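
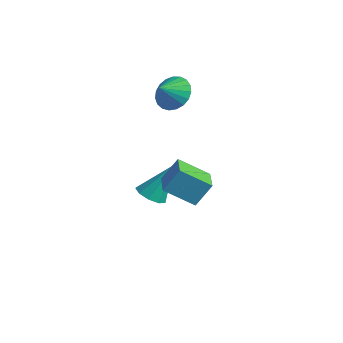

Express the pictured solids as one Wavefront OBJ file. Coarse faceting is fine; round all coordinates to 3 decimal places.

v -2.545 1.591 -3.267
v -1.879 1.834 -3.568
v -2.175 2.609 -1.633
v -2.265 2.17 -3.691
v -2.782 2.236 -3.615
v -3.188 2 -3.376
v -3.293 1.573 -3.087
v -3.048 1.154 -2.881
v -2.567 0.94 -2.857
v -2.076 1.031 -3.024
v -1.804 1.384 -3.305
v 1.236 0.544 -0.514
v 0.257 -0.344 0.334
v 1.517 1.208 0.507
v 0.538 0.32 1.355
v 2.262 -0.32 -0.235
v 1.283 -1.208 0.613
v 2.543 0.344 0.786
v 1.564 -0.544 1.634
v -3.605 3.901 1.713
v -2.706 3.692 1.485
v -3.615 3.079 2.427
v -2.658 3.949 1.781
v -2.774 4.197 2.066
v -3.033 4.395 2.289
v -3.391 4.507 2.413
v -3.786 4.514 2.415
v -4.15 4.416 2.296
v -4.419 4.228 2.077
v -4.548 3.984 1.794
v -4.513 3.726 1.497
v -4.322 3.498 1.237
v -4.006 3.339 1.06
v -3.621 3.278 0.995
v -3.233 3.325 1.055
v -2.91 3.471 1.228
f 2 1 4
f 2 4 3
f 4 1 5
f 4 5 3
f 5 1 6
f 5 6 3
f 6 1 7
f 6 7 3
f 7 1 8
f 7 8 3
f 8 1 9
f 8 9 3
f 9 1 10
f 9 10 3
f 10 1 11
f 10 11 3
f 11 1 2
f 11 2 3
f 13 15 12
f 16 13 12
f 12 15 14
f 14 16 12
f 13 19 15
f 17 13 16
f 17 19 13
f 15 19 14
f 18 16 14
f 14 19 18
f 18 17 16
f 19 17 18
f 21 20 23
f 21 23 22
f 23 20 24
f 23 24 22
f 24 20 25
f 24 25 22
f 25 20 26
f 25 26 22
f 26 20 27
f 26 27 22
f 27 20 28
f 27 28 22
f 28 20 29
f 28 29 22
f 29 20 30
f 29 30 22
f 30 20 31
f 30 31 22
f 31 20 32
f 31 32 22
f 32 20 33
f 32 33 22
f 33 20 34
f 33 34 22
f 34 20 35
f 34 35 22
f 35 20 36
f 35 36 22
f 36 20 21
f 36 21 22



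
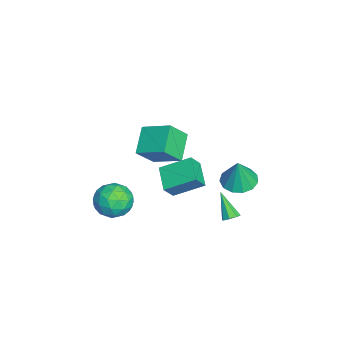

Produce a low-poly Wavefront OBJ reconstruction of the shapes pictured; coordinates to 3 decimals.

v 1.759 0.214 0.988
v 2.232 -0.252 1.84
v 1.759 1.898 1.91
v 2.231 1.432 2.762
v 3.189 0.548 0.378
v 3.661 0.082 1.23
v 3.188 2.232 1.3
v 3.661 1.766 2.152
v -0.34 3.941 -1.138
v 0.284 3.108 -1.34
v 0.14 3.859 0.678
v 0.625 3.594 -1.408
v 0.659 4.19 -1.391
v 0.376 4.707 -1.293
v -0.134 4.981 -1.146
v -0.709 4.924 -0.996
v -1.167 4.556 -0.892
v -1.363 3.992 -0.866
v -1.234 3.412 -0.926
v -0.82 3 -1.053
v -0.255 2.887 -1.208
v -3.919 -0.952 -2.774
v -5.511 -0.701 -1.749
v -3.138 0.688 -1.962
v -4.73 0.939 -0.937
v -3.25 -1.899 -1.503
v -4.842 -1.648 -0.478
v -2.469 -0.259 -0.691
v -4.061 -0.008 0.334
v 0.466 -2.01 -2.542
v 1.012 -2.737 -3.356
v -1.172 -3.103 -2.664
v -0.626 -3.83 -3.478
v -0.258 -3.831 -2.315
v 0.755 -3.156 -2.24
v -0.915 -2.684 -3.78
v 0.098 -2.009 -3.705
v 0.159 -3.154 -4.121
v 0.564 -3.863 -3.215
v -0.724 -1.977 -2.805
v -0.319 -2.686 -1.899
v 0.883 -2.277 -2.938
v -1.043 -3.563 -3.082
v -0.827 -3.563 -2.398
v -0.506 -3.991 -2.876
v 0.732 -2.524 -2.282
v 1.052 -2.951 -2.76
v 0.306 -3.594 -2.149
v -1.212 -2.889 -3.26
v -0.892 -3.316 -3.738
v 0.346 -1.849 -3.144
v 0.667 -2.277 -3.622
v -0.466 -2.246 -3.871
v 0.702 -2.95 -3.866
v -0.261 -3.592 -3.938
v -0.43 -2.919 -4.116
v 0.165 -2.522 -4.072
v 0.941 -3.366 -3.334
v -0.023 -4.009 -3.405
v 0.194 -4.01 -2.722
v 0.789 -3.613 -2.678
v 0.439 -3.611 -3.784
v -0.137 -1.831 -2.615
v -1.101 -2.474 -2.686
v -0.949 -2.227 -3.342
v -0.354 -1.83 -3.298
v 0.101 -2.248 -2.082
v -0.862 -2.89 -2.154
v -0.325 -3.318 -1.948
v 0.27 -2.921 -1.904
v -0.599 -2.229 -2.236
v 2.391 3.609 -2.042
v 2.728 3.203 -1.987
v 1.429 2.991 -0.718
v 2.833 3.524 -1.761
v 2.679 3.894 -1.7
v 2.357 4.097 -1.84
v 2.055 4.014 -2.098
v 1.95 3.694 -2.323
v 2.104 3.324 -2.384
v 2.426 3.12 -2.245
f 2 4 1
f 5 2 1
f 1 4 3
f 3 5 1
f 2 8 4
f 6 2 5
f 6 8 2
f 4 8 3
f 7 5 3
f 3 8 7
f 7 6 5
f 8 6 7
f 10 9 12
f 10 12 11
f 12 9 13
f 12 13 11
f 13 9 14
f 13 14 11
f 14 9 15
f 14 15 11
f 15 9 16
f 15 16 11
f 16 9 17
f 16 17 11
f 17 9 18
f 17 18 11
f 18 9 19
f 18 19 11
f 19 9 20
f 19 20 11
f 20 9 21
f 20 21 11
f 21 9 10
f 21 10 11
f 23 25 22
f 26 23 22
f 22 25 24
f 24 26 22
f 23 29 25
f 27 23 26
f 27 29 23
f 25 29 24
f 28 26 24
f 24 29 28
f 28 27 26
f 29 27 28
f 30 67 46
f 67 41 70
f 46 70 35
f 67 70 46
f 30 46 42
f 46 35 47
f 42 47 31
f 46 47 42
f 30 42 51
f 42 31 52
f 51 52 37
f 42 52 51
f 30 51 63
f 51 37 66
f 63 66 40
f 51 66 63
f 30 63 67
f 63 40 71
f 67 71 41
f 63 71 67
f 31 47 58
f 47 35 61
f 58 61 39
f 47 61 58
f 35 70 48
f 70 41 69
f 48 69 34
f 70 69 48
f 41 71 68
f 71 40 64
f 68 64 32
f 71 64 68
f 40 66 65
f 66 37 53
f 65 53 36
f 66 53 65
f 37 52 57
f 52 31 54
f 57 54 38
f 52 54 57
f 33 59 45
f 59 39 60
f 45 60 34
f 59 60 45
f 33 45 43
f 45 34 44
f 43 44 32
f 45 44 43
f 33 43 50
f 43 32 49
f 50 49 36
f 43 49 50
f 33 50 55
f 50 36 56
f 55 56 38
f 50 56 55
f 33 55 59
f 55 38 62
f 59 62 39
f 55 62 59
f 34 60 48
f 60 39 61
f 48 61 35
f 60 61 48
f 32 44 68
f 44 34 69
f 68 69 41
f 44 69 68
f 36 49 65
f 49 32 64
f 65 64 40
f 49 64 65
f 38 56 57
f 56 36 53
f 57 53 37
f 56 53 57
f 39 62 58
f 62 38 54
f 58 54 31
f 62 54 58
f 73 72 75
f 73 75 74
f 75 72 76
f 75 76 74
f 76 72 77
f 76 77 74
f 77 72 78
f 77 78 74
f 78 72 79
f 78 79 74
f 79 72 80
f 79 80 74
f 80 72 81
f 80 81 74
f 81 72 73
f 81 73 74



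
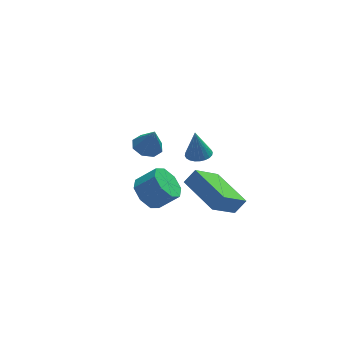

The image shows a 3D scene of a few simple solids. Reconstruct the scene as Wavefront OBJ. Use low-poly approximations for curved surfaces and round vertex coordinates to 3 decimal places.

v -2.978 -2.846 1.117
v -2.585 -3.42 0.531
v -1.688 -3.648 1.356
v -2.082 -3.074 1.943
v -2.354 -2.767 0.46
v -1.457 -2.995 1.286
v -2.488 -2.16 0.774
v -1.592 -2.388 1.6
v -2.91 -1.955 1.289
v -2.013 -2.183 2.115
v -3.372 -2.272 1.704
v -2.475 -2.5 2.529
v -3.603 -2.925 1.774
v -2.706 -3.153 2.6
v -3.468 -3.532 1.46
v -2.572 -3.76 2.286
v -3.047 -3.737 0.945
v -2.15 -3.965 1.771
v 0.503 1.071 -0.312
v 0.88 0.537 -0.22
v 0.357 1.229 1.192
v 1.057 0.724 -0.222
v 1.15 0.963 -0.238
v 1.144 1.219 -0.266
v 1.041 1.453 -0.301
v 0.856 1.628 -0.337
v 0.617 1.718 -0.37
v 0.36 1.71 -0.394
v 0.126 1.604 -0.405
v -0.051 1.418 -0.403
v -0.144 1.178 -0.386
v -0.139 0.922 -0.359
v -0.035 0.689 -0.324
v 0.15 0.513 -0.288
v 0.389 0.423 -0.255
v 0.645 0.431 -0.231
v -1.76 1.939 0.069
v -1.322 2.569 0.13
v -1.48 1.621 1.351
v -1.884 2.67 0.277
v -2.373 2.342 0.302
v -2.503 1.778 0.191
v -2.197 1.308 0.008
v -1.636 1.208 -0.139
v -1.147 1.536 -0.164
v -1.017 2.1 -0.053
v -0.576 -4.944 1.363
v -0.021 -4.838 1.997
v -1.323 -2.964 1.682
v -0.768 -2.857 2.316
v 0.668 -4.283 0.164
v 1.223 -4.176 0.798
v -0.079 -2.302 0.483
v 0.476 -2.196 1.117
f 2 1 5
f 2 5 3
f 3 5 6
f 3 6 4
f 5 1 7
f 5 7 6
f 6 7 8
f 6 8 4
f 7 1 9
f 7 9 8
f 8 9 10
f 8 10 4
f 9 1 11
f 9 11 10
f 10 11 12
f 10 12 4
f 11 1 13
f 11 13 12
f 12 13 14
f 12 14 4
f 13 1 15
f 13 15 14
f 14 15 16
f 14 16 4
f 15 1 17
f 15 17 16
f 16 17 18
f 16 18 4
f 17 1 2
f 17 2 18
f 18 2 3
f 18 3 4
f 20 19 22
f 20 22 21
f 22 19 23
f 22 23 21
f 23 19 24
f 23 24 21
f 24 19 25
f 24 25 21
f 25 19 26
f 25 26 21
f 26 19 27
f 26 27 21
f 27 19 28
f 27 28 21
f 28 19 29
f 28 29 21
f 29 19 30
f 29 30 21
f 30 19 31
f 30 31 21
f 31 19 32
f 31 32 21
f 32 19 33
f 32 33 21
f 33 19 34
f 33 34 21
f 34 19 35
f 34 35 21
f 35 19 36
f 35 36 21
f 36 19 20
f 36 20 21
f 38 37 40
f 38 40 39
f 40 37 41
f 40 41 39
f 41 37 42
f 41 42 39
f 42 37 43
f 42 43 39
f 43 37 44
f 43 44 39
f 44 37 45
f 44 45 39
f 45 37 46
f 45 46 39
f 46 37 38
f 46 38 39
f 48 50 47
f 51 48 47
f 47 50 49
f 49 51 47
f 48 54 50
f 52 48 51
f 52 54 48
f 50 54 49
f 53 51 49
f 49 54 53
f 53 52 51
f 54 52 53



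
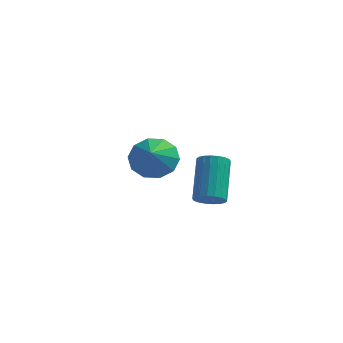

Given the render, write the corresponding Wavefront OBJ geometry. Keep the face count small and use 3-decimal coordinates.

v 1.62 -4.208 2.092
v 2.257 -4.051 2.025
v 2.038 -2.575 3.402
v 1.4 -2.732 3.468
v 2.127 -3.882 1.823
v 1.908 -2.406 3.2
v 1.896 -3.778 1.675
v 1.677 -2.302 3.051
v 1.611 -3.759 1.609
v 1.392 -2.283 2.985
v 1.327 -3.828 1.638
v 1.108 -2.352 3.014
v 1.101 -3.973 1.758
v 0.882 -2.497 3.134
v 0.978 -4.165 1.943
v 0.759 -2.689 3.32
v 0.982 -4.365 2.158
v 0.763 -2.889 3.535
v 1.112 -4.534 2.36
v 0.893 -3.058 3.737
v 1.343 -4.638 2.509
v 1.124 -3.162 3.885
v 1.628 -4.657 2.575
v 1.409 -3.181 3.951
v 1.912 -4.588 2.546
v 1.693 -3.112 3.922
v 2.138 -4.443 2.426
v 1.919 -2.967 3.802
v 2.261 -4.251 2.24
v 2.042 -2.775 3.617
v -2.128 1.28 0.894
v -1.05 1.438 0.9
v -1.992 0.32 1.746
v -1.32 1.826 1.38
v -1.899 2.005 1.675
v -2.565 1.907 1.671
v -3.065 1.569 1.371
v -3.207 1.121 0.889
v -2.937 0.733 0.409
v -2.358 0.554 0.114
v -1.692 0.652 0.117
v -1.192 0.99 0.417
f 2 1 5
f 2 5 3
f 3 5 6
f 3 6 4
f 5 1 7
f 5 7 6
f 6 7 8
f 6 8 4
f 7 1 9
f 7 9 8
f 8 9 10
f 8 10 4
f 9 1 11
f 9 11 10
f 10 11 12
f 10 12 4
f 11 1 13
f 11 13 12
f 12 13 14
f 12 14 4
f 13 1 15
f 13 15 14
f 14 15 16
f 14 16 4
f 15 1 17
f 15 17 16
f 16 17 18
f 16 18 4
f 17 1 19
f 17 19 18
f 18 19 20
f 18 20 4
f 19 1 21
f 19 21 20
f 20 21 22
f 20 22 4
f 21 1 23
f 21 23 22
f 22 23 24
f 22 24 4
f 23 1 25
f 23 25 24
f 24 25 26
f 24 26 4
f 25 1 27
f 25 27 26
f 26 27 28
f 26 28 4
f 27 1 29
f 27 29 28
f 28 29 30
f 28 30 4
f 29 1 2
f 29 2 30
f 30 2 3
f 30 3 4
f 32 31 34
f 32 34 33
f 34 31 35
f 34 35 33
f 35 31 36
f 35 36 33
f 36 31 37
f 36 37 33
f 37 31 38
f 37 38 33
f 38 31 39
f 38 39 33
f 39 31 40
f 39 40 33
f 40 31 41
f 40 41 33
f 41 31 42
f 41 42 33
f 42 31 32
f 42 32 33



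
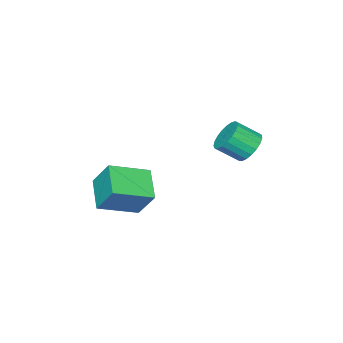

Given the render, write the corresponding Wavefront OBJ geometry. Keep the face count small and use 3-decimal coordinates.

v -2.632 0.285 0.072
v -2.289 -0.165 -0.691
v -1.525 -1.035 0.165
v -1.868 -0.585 0.928
v -2.022 0.122 -0.638
v -1.259 -0.749 0.218
v -1.861 0.436 -0.462
v -1.097 -0.434 0.394
v -1.833 0.725 -0.194
v -1.069 -0.145 0.662
v -1.943 0.937 0.12
v -1.179 0.067 0.976
v -2.172 1.037 0.426
v -1.408 0.167 1.282
v -2.481 1.007 0.671
v -1.717 0.137 1.527
v -2.816 0.852 0.812
v -2.052 -0.018 1.668
v -3.119 0.599 0.825
v -2.355 -0.271 1.681
v -3.338 0.291 0.708
v -2.574 -0.579 1.564
v -3.434 -0.017 0.481
v -2.671 -0.887 1.337
v -3.393 -0.273 0.183
v -2.629 -1.143 1.039
v -3.219 -0.433 -0.134
v -2.455 -1.303 0.722
v -2.944 -0.468 -0.415
v -2.18 -1.339 0.441
v -2.615 -0.374 -0.612
v -1.851 -1.244 0.244
v 3.345 -4.297 -1.33
v 3.344 -3.267 0.122
v 1.589 -3.286 -2.048
v 1.588 -2.256 -0.597
v 4.412 -3.064 -2.203
v 4.411 -2.034 -0.752
v 2.656 -2.053 -2.922
v 2.655 -1.023 -1.47
f 2 1 5
f 2 5 3
f 3 5 6
f 3 6 4
f 5 1 7
f 5 7 6
f 6 7 8
f 6 8 4
f 7 1 9
f 7 9 8
f 8 9 10
f 8 10 4
f 9 1 11
f 9 11 10
f 10 11 12
f 10 12 4
f 11 1 13
f 11 13 12
f 12 13 14
f 12 14 4
f 13 1 15
f 13 15 14
f 14 15 16
f 14 16 4
f 15 1 17
f 15 17 16
f 16 17 18
f 16 18 4
f 17 1 19
f 17 19 18
f 18 19 20
f 18 20 4
f 19 1 21
f 19 21 20
f 20 21 22
f 20 22 4
f 21 1 23
f 21 23 22
f 22 23 24
f 22 24 4
f 23 1 25
f 23 25 24
f 24 25 26
f 24 26 4
f 25 1 27
f 25 27 26
f 26 27 28
f 26 28 4
f 27 1 29
f 27 29 28
f 28 29 30
f 28 30 4
f 29 1 31
f 29 31 30
f 30 31 32
f 30 32 4
f 31 1 2
f 31 2 32
f 32 2 3
f 32 3 4
f 34 36 33
f 37 34 33
f 33 36 35
f 35 37 33
f 34 40 36
f 38 34 37
f 38 40 34
f 36 40 35
f 39 37 35
f 35 40 39
f 39 38 37
f 40 38 39



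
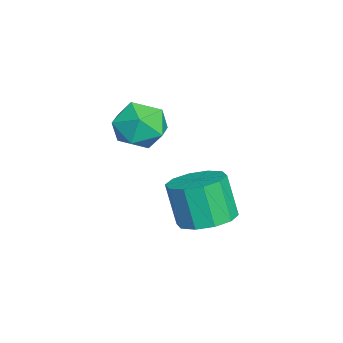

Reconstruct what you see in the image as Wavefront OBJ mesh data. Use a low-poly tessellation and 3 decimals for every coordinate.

v -2.059 3.459 -1.029
v -1.116 3.727 -0.713
v -1.538 3.329 0.885
v -2.481 3.061 0.569
v -1.488 4.243 -0.682
v -1.91 3.845 0.915
v -2.077 4.46 -0.784
v -2.5 4.061 0.813
v -2.66 4.294 -0.98
v -3.083 3.896 0.618
v -3.013 3.809 -1.194
v -3.436 3.411 0.404
v -3.002 3.191 -1.345
v -3.424 2.793 0.253
v -2.63 2.675 -1.375
v -3.052 2.277 0.222
v -2.04 2.459 -1.273
v -2.463 2.06 0.324
v -1.457 2.624 -1.078
v -1.88 2.226 0.52
v -1.104 3.109 -0.864
v -1.527 2.711 0.734
v -3.431 1.473 3.384
v -2.885 2.123 2.782
v -2.135 0.397 3.398
v -1.589 1.047 2.796
v -1.803 1.306 3.781
v -2.603 1.971 3.773
v -2.417 0.549 2.407
v -3.217 1.214 2.399
v -2.258 1.552 2.178
v -1.878 2.02 3.027
v -3.142 0.5 3.153
v -2.762 0.968 4.002
f 2 1 5
f 2 5 3
f 3 5 6
f 3 6 4
f 5 1 7
f 5 7 6
f 6 7 8
f 6 8 4
f 7 1 9
f 7 9 8
f 8 9 10
f 8 10 4
f 9 1 11
f 9 11 10
f 10 11 12
f 10 12 4
f 11 1 13
f 11 13 12
f 12 13 14
f 12 14 4
f 13 1 15
f 13 15 14
f 14 15 16
f 14 16 4
f 15 1 17
f 15 17 16
f 16 17 18
f 16 18 4
f 17 1 19
f 17 19 18
f 18 19 20
f 18 20 4
f 19 1 21
f 19 21 20
f 20 21 22
f 20 22 4
f 21 1 2
f 21 2 22
f 22 2 3
f 22 3 4
f 23 34 28
f 23 28 24
f 23 24 30
f 23 30 33
f 23 33 34
f 24 28 32
f 28 34 27
f 34 33 25
f 33 30 29
f 30 24 31
f 26 32 27
f 26 27 25
f 26 25 29
f 26 29 31
f 26 31 32
f 27 32 28
f 25 27 34
f 29 25 33
f 31 29 30
f 32 31 24



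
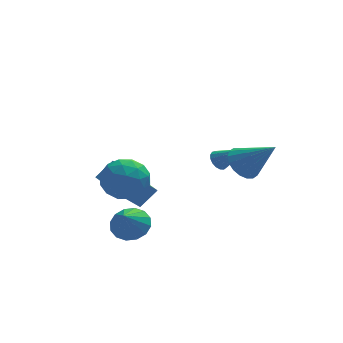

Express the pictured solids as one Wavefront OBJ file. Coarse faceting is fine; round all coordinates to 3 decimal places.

v -2.249 -2.183 -1.283
v -1.538 -1.798 -0.729
v -2.691 -2.957 -0.177
v -1.934 -1.487 -0.67
v -2.415 -1.362 -0.774
v -2.851 -1.457 -1.015
v -3.126 -1.747 -1.327
v -3.166 -2.153 -1.628
v -2.961 -2.568 -1.836
v -2.565 -2.879 -1.896
v -2.084 -3.004 -1.792
v -1.648 -2.909 -1.551
v -1.373 -2.619 -1.238
v -1.333 -2.212 -0.938
v 2.851 -2.591 2.463
v 3.606 -2.481 1.88
v 4.109 -3.509 3.917
v 3.607 -2.119 2.107
v 3.459 -1.851 2.404
v 3.191 -1.729 2.714
v 2.855 -1.778 2.973
v 2.518 -1.988 3.132
v 2.248 -2.318 3.158
v 2.097 -2.701 3.046
v 2.095 -3.063 2.819
v 2.243 -3.332 2.522
v 2.512 -3.454 2.213
v 2.847 -3.405 1.953
v 3.184 -3.194 1.795
v 3.455 -2.865 1.768
v -3.212 -1.921 2.645
v -2.127 -1.5 2.281
v -2.913 -3.58 1.619
v -1.828 -3.159 1.255
v -2.003 -3.464 2.423
v -2.188 -2.439 3.057
v -2.852 -2.641 0.843
v -3.037 -1.616 1.477
v -1.904 -1.945 1.167
v -1.38 -2.454 2.144
v -3.66 -2.626 1.756
v -3.136 -3.135 2.733
v -2.696 -1.565 2.553
v -2.344 -3.515 1.347
v -2.447 -3.695 2.033
v -1.809 -3.447 1.819
v -2.732 -2.117 3.009
v -2.094 -1.869 2.795
v -2.021 -3.024 2.879
v -2.946 -3.211 1.105
v -2.308 -2.963 0.891
v -3.231 -1.633 2.081
v -2.593 -1.385 1.867
v -3.019 -2.056 1.021
v -1.927 -1.579 1.685
v -1.751 -2.554 1.082
v -2.353 -2.25 0.839
v -2.462 -1.647 1.212
v -1.619 -1.878 2.258
v -1.443 -2.853 1.655
v -1.546 -3.033 2.342
v -1.654 -2.43 2.714
v -1.488 -2.14 1.604
v -3.597 -2.227 2.245
v -3.421 -3.202 1.642
v -3.386 -2.65 1.186
v -3.494 -2.047 1.558
v -3.289 -2.526 2.818
v -3.113 -3.501 2.215
v -2.578 -3.433 2.688
v -2.687 -2.83 3.061
v -3.552 -2.94 2.296
v -1.523 -0.39 -1.321
v -2.42 -1.216 -0.065
v -2.572 1.372 -0.91
v -3.468 0.546 0.345
v -0.652 -0.066 -0.485
v -1.548 -0.892 0.77
v -1.7 1.696 -0.075
v -2.597 0.87 1.181
v 2.88 3.053 -0.612
v 3.337 3.182 -0.995
v 4.12 2.187 0.572
v 3.328 3.413 -0.817
v 3.216 3.562 -0.591
v 3.028 3.594 -0.371
v 2.806 3.502 -0.205
v 2.601 3.307 -0.133
v 2.459 3.054 -0.17
v 2.415 2.801 -0.308
v 2.477 2.606 -0.516
v 2.631 2.513 -0.746
v 2.843 2.544 -0.945
v 3.063 2.691 -1.068
v 3.241 2.922 -1.086
f 2 1 4
f 2 4 3
f 4 1 5
f 4 5 3
f 5 1 6
f 5 6 3
f 6 1 7
f 6 7 3
f 7 1 8
f 7 8 3
f 8 1 9
f 8 9 3
f 9 1 10
f 9 10 3
f 10 1 11
f 10 11 3
f 11 1 12
f 11 12 3
f 12 1 13
f 12 13 3
f 13 1 14
f 13 14 3
f 14 1 2
f 14 2 3
f 16 15 18
f 16 18 17
f 18 15 19
f 18 19 17
f 19 15 20
f 19 20 17
f 20 15 21
f 20 21 17
f 21 15 22
f 21 22 17
f 22 15 23
f 22 23 17
f 23 15 24
f 23 24 17
f 24 15 25
f 24 25 17
f 25 15 26
f 25 26 17
f 26 15 27
f 26 27 17
f 27 15 28
f 27 28 17
f 28 15 29
f 28 29 17
f 29 15 30
f 29 30 17
f 30 15 16
f 30 16 17
f 31 68 47
f 68 42 71
f 47 71 36
f 68 71 47
f 31 47 43
f 47 36 48
f 43 48 32
f 47 48 43
f 31 43 52
f 43 32 53
f 52 53 38
f 43 53 52
f 31 52 64
f 52 38 67
f 64 67 41
f 52 67 64
f 31 64 68
f 64 41 72
f 68 72 42
f 64 72 68
f 32 48 59
f 48 36 62
f 59 62 40
f 48 62 59
f 36 71 49
f 71 42 70
f 49 70 35
f 71 70 49
f 42 72 69
f 72 41 65
f 69 65 33
f 72 65 69
f 41 67 66
f 67 38 54
f 66 54 37
f 67 54 66
f 38 53 58
f 53 32 55
f 58 55 39
f 53 55 58
f 34 60 46
f 60 40 61
f 46 61 35
f 60 61 46
f 34 46 44
f 46 35 45
f 44 45 33
f 46 45 44
f 34 44 51
f 44 33 50
f 51 50 37
f 44 50 51
f 34 51 56
f 51 37 57
f 56 57 39
f 51 57 56
f 34 56 60
f 56 39 63
f 60 63 40
f 56 63 60
f 35 61 49
f 61 40 62
f 49 62 36
f 61 62 49
f 33 45 69
f 45 35 70
f 69 70 42
f 45 70 69
f 37 50 66
f 50 33 65
f 66 65 41
f 50 65 66
f 39 57 58
f 57 37 54
f 58 54 38
f 57 54 58
f 40 63 59
f 63 39 55
f 59 55 32
f 63 55 59
f 74 76 73
f 77 74 73
f 73 76 75
f 75 77 73
f 74 80 76
f 78 74 77
f 78 80 74
f 76 80 75
f 79 77 75
f 75 80 79
f 79 78 77
f 80 78 79
f 82 81 84
f 82 84 83
f 84 81 85
f 84 85 83
f 85 81 86
f 85 86 83
f 86 81 87
f 86 87 83
f 87 81 88
f 87 88 83
f 88 81 89
f 88 89 83
f 89 81 90
f 89 90 83
f 90 81 91
f 90 91 83
f 91 81 92
f 91 92 83
f 92 81 93
f 92 93 83
f 93 81 94
f 93 94 83
f 94 81 95
f 94 95 83
f 95 81 82
f 95 82 83



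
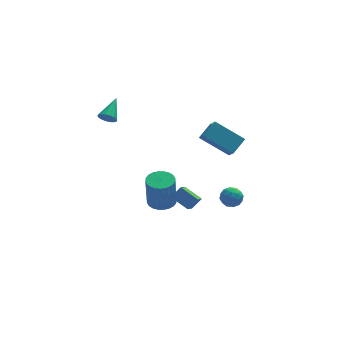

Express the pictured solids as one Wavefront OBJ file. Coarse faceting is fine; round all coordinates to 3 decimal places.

v 2.715 0.67 -2.597
v 3.128 0.965 -3.085
v 3.032 -0.365 -2.955
v 3.445 -0.07 -3.443
v 3.611 -0.015 -2.76
v 3.415 0.625 -2.539
v 2.745 -0.025 -3.501
v 2.549 0.615 -3.28
v 3.147 0.536 -3.644
v 3.682 0.542 -3.186
v 2.478 0.058 -2.854
v 3.013 0.064 -2.396
v 2.894 0.908 -2.81
v 3.266 -0.308 -3.23
v 3.364 -0.276 -2.829
v 3.607 -0.103 -3.116
v 3.062 0.708 -2.489
v 3.306 0.882 -2.776
v 3.589 0.306 -2.585
v 2.854 -0.282 -3.264
v 3.098 -0.108 -3.551
v 2.553 0.703 -2.924
v 2.796 0.876 -3.211
v 2.571 0.294 -3.455
v 3.148 0.83 -3.425
v 3.334 0.221 -3.635
v 2.922 0.248 -3.669
v 2.807 0.624 -3.539
v 3.463 0.833 -3.156
v 3.649 0.225 -3.366
v 3.746 0.257 -2.965
v 3.631 0.633 -2.835
v 3.473 0.581 -3.484
v 2.511 0.375 -2.674
v 2.697 -0.233 -2.884
v 2.529 -0.033 -3.205
v 2.414 0.343 -3.075
v 2.826 0.379 -2.405
v 3.012 -0.23 -2.615
v 3.353 -0.024 -2.501
v 3.238 0.352 -2.371
v 2.687 0.019 -2.556
v 3.247 1.974 -0.725
v 3.334 1.173 -0.006
v 1.707 2.781 0.36
v 1.793 1.98 1.079
v 4.027 2.62 -0.099
v 4.113 1.819 0.62
v 2.486 3.427 0.986
v 2.573 2.626 1.705
v -0.411 2.711 -4.72
v 0.373 3.002 -4.637
v 0.254 2.741 -2.597
v -0.529 2.449 -2.68
v 0.199 3.279 -4.612
v 0.08 3.017 -2.572
v -0.068 3.469 -4.603
v -0.187 3.207 -2.563
v -0.387 3.543 -4.612
v -0.506 3.282 -2.572
v -0.71 3.491 -4.637
v -0.828 3.23 -2.597
v -0.987 3.32 -4.675
v -1.106 3.059 -2.636
v -1.176 3.057 -4.72
v -1.295 2.795 -2.68
v -1.249 2.74 -4.765
v -1.368 2.479 -2.725
v -1.194 2.419 -4.803
v -1.313 2.158 -2.763
v -1.02 2.143 -4.828
v -1.139 1.881 -2.788
v -0.753 1.953 -4.837
v -0.872 1.691 -2.797
v -0.434 1.878 -4.828
v -0.553 1.617 -2.788
v -0.112 1.93 -4.803
v -0.23 1.669 -2.763
v 0.166 2.101 -4.764
v 0.047 1.84 -2.725
v 0.355 2.365 -4.72
v 0.236 2.103 -2.68
v 0.428 2.681 -4.675
v 0.309 2.42 -2.635
v 0.128 -2.431 -1.534
v -0.653 -1.688 -1.008
v 0.526 -1.522 -2.227
v -0.256 -0.779 -1.701
v 0.696 -2.241 -0.959
v -0.086 -1.498 -0.433
v 1.093 -1.332 -1.652
v 0.312 -0.589 -1.126
v -3.563 1.47 3.514
v -3.314 1.642 3.043
v -2.897 2.61 4.286
v -3.546 1.776 3.046
v -3.782 1.84 3.155
v -3.968 1.819 3.347
v -4.061 1.718 3.577
v -4.041 1.56 3.793
v -3.91 1.381 3.944
v -3.701 1.223 3.998
v -3.46 1.121 3.94
v -3.242 1.099 3.785
v -3.098 1.162 3.567
v -3.061 1.295 3.338
v -3.139 1.469 3.149
f 1 38 17
f 38 12 41
f 17 41 6
f 38 41 17
f 1 17 13
f 17 6 18
f 13 18 2
f 17 18 13
f 1 13 22
f 13 2 23
f 22 23 8
f 13 23 22
f 1 22 34
f 22 8 37
f 34 37 11
f 22 37 34
f 1 34 38
f 34 11 42
f 38 42 12
f 34 42 38
f 2 18 29
f 18 6 32
f 29 32 10
f 18 32 29
f 6 41 19
f 41 12 40
f 19 40 5
f 41 40 19
f 12 42 39
f 42 11 35
f 39 35 3
f 42 35 39
f 11 37 36
f 37 8 24
f 36 24 7
f 37 24 36
f 8 23 28
f 23 2 25
f 28 25 9
f 23 25 28
f 4 30 16
f 30 10 31
f 16 31 5
f 30 31 16
f 4 16 14
f 16 5 15
f 14 15 3
f 16 15 14
f 4 14 21
f 14 3 20
f 21 20 7
f 14 20 21
f 4 21 26
f 21 7 27
f 26 27 9
f 21 27 26
f 4 26 30
f 26 9 33
f 30 33 10
f 26 33 30
f 5 31 19
f 31 10 32
f 19 32 6
f 31 32 19
f 3 15 39
f 15 5 40
f 39 40 12
f 15 40 39
f 7 20 36
f 20 3 35
f 36 35 11
f 20 35 36
f 9 27 28
f 27 7 24
f 28 24 8
f 27 24 28
f 10 33 29
f 33 9 25
f 29 25 2
f 33 25 29
f 44 46 43
f 47 44 43
f 43 46 45
f 45 47 43
f 44 50 46
f 48 44 47
f 48 50 44
f 46 50 45
f 49 47 45
f 45 50 49
f 49 48 47
f 50 48 49
f 52 51 55
f 52 55 53
f 53 55 56
f 53 56 54
f 55 51 57
f 55 57 56
f 56 57 58
f 56 58 54
f 57 51 59
f 57 59 58
f 58 59 60
f 58 60 54
f 59 51 61
f 59 61 60
f 60 61 62
f 60 62 54
f 61 51 63
f 61 63 62
f 62 63 64
f 62 64 54
f 63 51 65
f 63 65 64
f 64 65 66
f 64 66 54
f 65 51 67
f 65 67 66
f 66 67 68
f 66 68 54
f 67 51 69
f 67 69 68
f 68 69 70
f 68 70 54
f 69 51 71
f 69 71 70
f 70 71 72
f 70 72 54
f 71 51 73
f 71 73 72
f 72 73 74
f 72 74 54
f 73 51 75
f 73 75 74
f 74 75 76
f 74 76 54
f 75 51 77
f 75 77 76
f 76 77 78
f 76 78 54
f 77 51 79
f 77 79 78
f 78 79 80
f 78 80 54
f 79 51 81
f 79 81 80
f 80 81 82
f 80 82 54
f 81 51 83
f 81 83 82
f 82 83 84
f 82 84 54
f 83 51 52
f 83 52 84
f 84 52 53
f 84 53 54
f 86 88 85
f 89 86 85
f 85 88 87
f 87 89 85
f 86 92 88
f 90 86 89
f 90 92 86
f 88 92 87
f 91 89 87
f 87 92 91
f 91 90 89
f 92 90 91
f 94 93 96
f 94 96 95
f 96 93 97
f 96 97 95
f 97 93 98
f 97 98 95
f 98 93 99
f 98 99 95
f 99 93 100
f 99 100 95
f 100 93 101
f 100 101 95
f 101 93 102
f 101 102 95
f 102 93 103
f 102 103 95
f 103 93 104
f 103 104 95
f 104 93 105
f 104 105 95
f 105 93 106
f 105 106 95
f 106 93 107
f 106 107 95
f 107 93 94
f 107 94 95



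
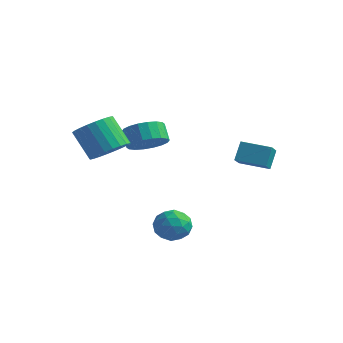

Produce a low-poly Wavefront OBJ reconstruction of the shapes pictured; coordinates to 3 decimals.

v -0.066 2.589 1.182
v 0.376 1.581 1.835
v -0.141 3.174 2.134
v 0.301 2.166 2.787
v 1.319 3.074 0.993
v 1.761 2.066 1.646
v 1.244 3.659 1.945
v 1.686 2.651 2.598
v -3.214 -0.13 2.521
v -2.381 0.216 2.953
v -2.933 0.575 3.731
v -3.766 0.23 3.299
v -2.511 0.559 2.702
v -3.064 0.918 3.48
v -2.781 0.766 2.415
v -3.334 1.125 3.193
v -3.137 0.795 2.149
v -3.69 1.155 2.927
v -3.507 0.642 1.956
v -4.06 1.001 2.734
v -3.82 0.335 1.876
v -4.373 0.694 2.654
v -4.012 -0.063 1.923
v -4.565 0.296 2.701
v -4.047 -0.475 2.089
v -4.599 -0.116 2.867
v -3.916 -0.818 2.34
v -4.469 -0.459 3.118
v -3.646 -1.025 2.627
v -4.199 -0.666 3.405
v -3.29 -1.055 2.893
v -3.843 -0.695 3.671
v -2.92 -0.901 3.086
v -3.473 -0.542 3.864
v -2.607 -0.594 3.166
v -3.16 -0.235 3.944
v -2.415 -0.196 3.119
v -2.968 0.163 3.897
v -3.179 -2.884 2.987
v -2.472 -2.358 3.5
v -3.514 -2.289 4.866
v -4.221 -2.816 4.353
v -2.678 -2.064 3.328
v -3.72 -1.995 4.694
v -2.96 -1.895 3.104
v -4.002 -1.826 4.47
v -3.276 -1.877 2.862
v -4.318 -1.808 4.229
v -3.577 -2.012 2.639
v -4.619 -1.943 4.006
v -3.817 -2.28 2.47
v -4.859 -2.211 3.836
v -3.96 -2.64 2.378
v -5.002 -2.571 3.745
v -3.984 -3.037 2.38
v -5.027 -2.968 3.746
v -3.886 -3.411 2.474
v -4.928 -3.342 3.84
v -3.68 -3.705 2.646
v -4.722 -3.636 4.012
v -3.398 -3.874 2.87
v -4.44 -3.805 4.236
v -3.082 -3.892 3.111
v -4.124 -3.823 4.478
v -2.781 -3.757 3.334
v -3.823 -3.688 4.701
v -2.541 -3.489 3.504
v -3.583 -3.42 4.87
v -2.398 -3.129 3.595
v -3.44 -3.06 4.962
v -2.373 -2.732 3.594
v -3.416 -2.663 4.96
v -0.409 -1.186 -1.479
v 0.299 -1.759 -1.642
v -1.099 -2.261 -0.698
v -0.391 -2.834 -0.861
v -0.277 -2.104 -0.304
v 0.15 -1.439 -0.787
v -0.95 -2.581 -1.553
v -0.523 -1.916 -2.036
v -0.035 -2.621 -1.688
v 0.381 -2.326 -0.916
v -1.181 -1.694 -1.424
v -0.765 -1.399 -0.652
v 0.005 -1.378 -1.629
v -0.805 -2.642 -0.711
v -0.738 -2.213 -0.383
v -0.322 -2.549 -0.479
v -0.083 -1.19 -1.127
v 0.334 -1.527 -1.222
v -0.004 -1.73 -0.436
v -1.134 -2.493 -1.118
v -0.717 -2.83 -1.213
v -0.478 -1.471 -1.861
v -0.062 -1.807 -1.957
v -0.796 -2.29 -1.904
v 0.225 -2.221 -1.752
v -0.18 -2.853 -1.293
v -0.508 -2.704 -1.7
v -0.258 -2.314 -1.984
v 0.47 -2.048 -1.298
v 0.065 -2.68 -0.839
v 0.132 -2.251 -0.511
v 0.382 -1.86 -0.795
v 0.274 -2.555 -1.325
v -0.865 -1.34 -1.501
v -1.27 -1.972 -1.042
v -1.182 -2.16 -1.545
v -0.932 -1.769 -1.829
v -0.62 -1.167 -1.047
v -1.025 -1.799 -0.588
v -0.542 -1.706 -0.356
v -0.292 -1.316 -0.64
v -1.074 -1.465 -1.015
f 2 4 1
f 5 2 1
f 1 4 3
f 3 5 1
f 2 8 4
f 6 2 5
f 6 8 2
f 4 8 3
f 7 5 3
f 3 8 7
f 7 6 5
f 8 6 7
f 10 9 13
f 10 13 11
f 11 13 14
f 11 14 12
f 13 9 15
f 13 15 14
f 14 15 16
f 14 16 12
f 15 9 17
f 15 17 16
f 16 17 18
f 16 18 12
f 17 9 19
f 17 19 18
f 18 19 20
f 18 20 12
f 19 9 21
f 19 21 20
f 20 21 22
f 20 22 12
f 21 9 23
f 21 23 22
f 22 23 24
f 22 24 12
f 23 9 25
f 23 25 24
f 24 25 26
f 24 26 12
f 25 9 27
f 25 27 26
f 26 27 28
f 26 28 12
f 27 9 29
f 27 29 28
f 28 29 30
f 28 30 12
f 29 9 31
f 29 31 30
f 30 31 32
f 30 32 12
f 31 9 33
f 31 33 32
f 32 33 34
f 32 34 12
f 33 9 35
f 33 35 34
f 34 35 36
f 34 36 12
f 35 9 37
f 35 37 36
f 36 37 38
f 36 38 12
f 37 9 10
f 37 10 38
f 38 10 11
f 38 11 12
f 40 39 43
f 40 43 41
f 41 43 44
f 41 44 42
f 43 39 45
f 43 45 44
f 44 45 46
f 44 46 42
f 45 39 47
f 45 47 46
f 46 47 48
f 46 48 42
f 47 39 49
f 47 49 48
f 48 49 50
f 48 50 42
f 49 39 51
f 49 51 50
f 50 51 52
f 50 52 42
f 51 39 53
f 51 53 52
f 52 53 54
f 52 54 42
f 53 39 55
f 53 55 54
f 54 55 56
f 54 56 42
f 55 39 57
f 55 57 56
f 56 57 58
f 56 58 42
f 57 39 59
f 57 59 58
f 58 59 60
f 58 60 42
f 59 39 61
f 59 61 60
f 60 61 62
f 60 62 42
f 61 39 63
f 61 63 62
f 62 63 64
f 62 64 42
f 63 39 65
f 63 65 64
f 64 65 66
f 64 66 42
f 65 39 67
f 65 67 66
f 66 67 68
f 66 68 42
f 67 39 69
f 67 69 68
f 68 69 70
f 68 70 42
f 69 39 71
f 69 71 70
f 70 71 72
f 70 72 42
f 71 39 40
f 71 40 72
f 72 40 41
f 72 41 42
f 73 110 89
f 110 84 113
f 89 113 78
f 110 113 89
f 73 89 85
f 89 78 90
f 85 90 74
f 89 90 85
f 73 85 94
f 85 74 95
f 94 95 80
f 85 95 94
f 73 94 106
f 94 80 109
f 106 109 83
f 94 109 106
f 73 106 110
f 106 83 114
f 110 114 84
f 106 114 110
f 74 90 101
f 90 78 104
f 101 104 82
f 90 104 101
f 78 113 91
f 113 84 112
f 91 112 77
f 113 112 91
f 84 114 111
f 114 83 107
f 111 107 75
f 114 107 111
f 83 109 108
f 109 80 96
f 108 96 79
f 109 96 108
f 80 95 100
f 95 74 97
f 100 97 81
f 95 97 100
f 76 102 88
f 102 82 103
f 88 103 77
f 102 103 88
f 76 88 86
f 88 77 87
f 86 87 75
f 88 87 86
f 76 86 93
f 86 75 92
f 93 92 79
f 86 92 93
f 76 93 98
f 93 79 99
f 98 99 81
f 93 99 98
f 76 98 102
f 98 81 105
f 102 105 82
f 98 105 102
f 77 103 91
f 103 82 104
f 91 104 78
f 103 104 91
f 75 87 111
f 87 77 112
f 111 112 84
f 87 112 111
f 79 92 108
f 92 75 107
f 108 107 83
f 92 107 108
f 81 99 100
f 99 79 96
f 100 96 80
f 99 96 100
f 82 105 101
f 105 81 97
f 101 97 74
f 105 97 101



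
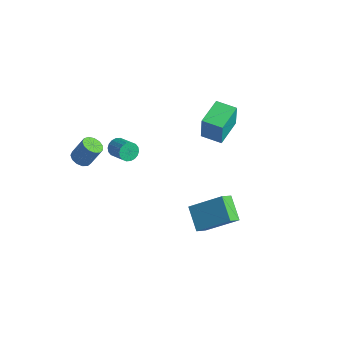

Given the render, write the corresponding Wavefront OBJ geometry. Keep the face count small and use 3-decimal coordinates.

v 3.083 -1.601 -0.235
v 1.952 -1.042 0.558
v 3.036 -0.874 -0.813
v 1.906 -0.315 -0.019
v 4.434 -0.565 0.959
v 3.304 -0.006 1.753
v 4.388 0.162 0.382
v 3.257 0.721 1.175
v -3.326 -3.525 2.63
v -2.859 -3.274 2.349
v -2.447 -2.785 3.469
v -2.914 -3.035 3.75
v -3.109 -3.046 2.341
v -2.697 -2.557 3.461
v -3.427 -2.97 2.425
v -3.015 -2.481 3.545
v -3.714 -3.07 2.574
v -3.302 -2.581 3.694
v -3.877 -3.315 2.741
v -3.465 -2.825 3.861
v -3.865 -3.626 2.873
v -3.453 -3.136 3.993
v -3.683 -3.905 2.927
v -3.27 -3.416 4.047
v -3.387 -4.063 2.887
v -2.974 -3.574 4.008
v -3.071 -4.051 2.766
v -2.659 -3.561 3.886
v -2.837 -3.871 2.601
v -2.425 -3.382 3.721
v -2.758 -3.581 2.446
v -2.346 -3.092 3.566
v -3.887 -0.455 0.804
v -3.603 -0.327 0.303
v -2.508 -0.518 0.876
v -2.793 -0.645 1.376
v -3.623 -0.093 0.42
v -2.529 -0.283 0.993
v -3.696 0.07 0.613
v -2.601 -0.121 1.186
v -3.807 0.128 0.843
v -2.712 -0.062 1.416
v -3.933 0.072 1.066
v -2.839 -0.119 1.639
v -4.051 -0.089 1.237
v -2.956 -0.28 1.81
v -4.136 -0.323 1.322
v -3.041 -0.514 1.895
v -4.172 -0.582 1.304
v -3.077 -0.773 1.877
v -4.151 -0.817 1.187
v -3.057 -1.007 1.76
v -4.079 -0.979 0.994
v -2.984 -1.17 1.567
v -3.968 -1.038 0.764
v -2.873 -1.228 1.337
v -3.841 -0.981 0.541
v -2.747 -1.172 1.114
v -3.724 -0.82 0.37
v -2.629 -1.011 0.943
v -3.639 -0.586 0.285
v -2.544 -0.777 0.858
v 0.002 1.836 3.037
v 0.106 1.77 4.492
v -0.543 3.474 3.151
v -0.439 3.407 4.606
v 1.119 2.213 2.974
v 1.223 2.146 4.429
v 0.574 3.85 3.088
v 0.678 3.784 4.543
f 2 4 1
f 5 2 1
f 1 4 3
f 3 5 1
f 2 8 4
f 6 2 5
f 6 8 2
f 4 8 3
f 7 5 3
f 3 8 7
f 7 6 5
f 8 6 7
f 10 9 13
f 10 13 11
f 11 13 14
f 11 14 12
f 13 9 15
f 13 15 14
f 14 15 16
f 14 16 12
f 15 9 17
f 15 17 16
f 16 17 18
f 16 18 12
f 17 9 19
f 17 19 18
f 18 19 20
f 18 20 12
f 19 9 21
f 19 21 20
f 20 21 22
f 20 22 12
f 21 9 23
f 21 23 22
f 22 23 24
f 22 24 12
f 23 9 25
f 23 25 24
f 24 25 26
f 24 26 12
f 25 9 27
f 25 27 26
f 26 27 28
f 26 28 12
f 27 9 29
f 27 29 28
f 28 29 30
f 28 30 12
f 29 9 31
f 29 31 30
f 30 31 32
f 30 32 12
f 31 9 10
f 31 10 32
f 32 10 11
f 32 11 12
f 34 33 37
f 34 37 35
f 35 37 38
f 35 38 36
f 37 33 39
f 37 39 38
f 38 39 40
f 38 40 36
f 39 33 41
f 39 41 40
f 40 41 42
f 40 42 36
f 41 33 43
f 41 43 42
f 42 43 44
f 42 44 36
f 43 33 45
f 43 45 44
f 44 45 46
f 44 46 36
f 45 33 47
f 45 47 46
f 46 47 48
f 46 48 36
f 47 33 49
f 47 49 48
f 48 49 50
f 48 50 36
f 49 33 51
f 49 51 50
f 50 51 52
f 50 52 36
f 51 33 53
f 51 53 52
f 52 53 54
f 52 54 36
f 53 33 55
f 53 55 54
f 54 55 56
f 54 56 36
f 55 33 57
f 55 57 56
f 56 57 58
f 56 58 36
f 57 33 59
f 57 59 58
f 58 59 60
f 58 60 36
f 59 33 61
f 59 61 60
f 60 61 62
f 60 62 36
f 61 33 34
f 61 34 62
f 62 34 35
f 62 35 36
f 64 66 63
f 67 64 63
f 63 66 65
f 65 67 63
f 64 70 66
f 68 64 67
f 68 70 64
f 66 70 65
f 69 67 65
f 65 70 69
f 69 68 67
f 70 68 69



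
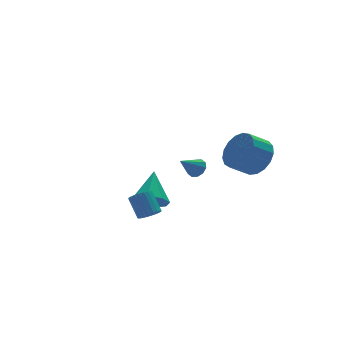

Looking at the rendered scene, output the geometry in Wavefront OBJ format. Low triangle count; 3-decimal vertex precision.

v 2.641 -3.788 3.454
v 3.151 -3.284 4.136
v 2.23 -3.209 4.769
v 1.719 -3.712 4.086
v 2.981 -2.947 3.85
v 2.06 -2.871 4.482
v 2.734 -2.802 3.472
v 1.813 -2.727 4.105
v 2.465 -2.883 3.091
v 1.544 -2.808 3.723
v 2.237 -3.172 2.792
v 1.315 -3.096 3.425
v 2.1 -3.601 2.645
v 1.179 -3.526 3.278
v 2.088 -4.073 2.683
v 1.167 -3.998 3.316
v 2.202 -4.48 2.898
v 1.281 -4.405 3.531
v 2.417 -4.728 3.24
v 1.496 -4.653 3.873
v 2.683 -4.761 3.631
v 1.762 -4.685 4.264
v 2.939 -4.57 3.981
v 2.018 -4.495 4.614
v 3.127 -4.201 4.211
v 2.206 -4.125 4.843
v 3.203 -3.737 4.267
v 2.282 -3.661 4.899
v 2.828 1.916 0.037
v 3.152 2.052 0.461
v 1.872 1.744 0.823
v 3.005 2.336 0.345
v 2.791 2.46 0.111
v 2.591 2.376 -0.15
v 2.482 2.116 -0.341
v 2.505 1.78 -0.387
v 2.651 1.496 -0.271
v 2.865 1.373 -0.037
v 3.065 1.457 0.224
v 3.175 1.716 0.415
v -1.693 -2.238 1.116
v -0.956 -2.302 0.677
v -0.927 -1.142 2.244
v -1.337 -1.811 0.459
v -1.927 -1.571 0.626
v -2.379 -1.721 1.079
v -2.43 -2.175 1.554
v -2.049 -2.665 1.772
v -1.459 -2.905 1.605
v -1.007 -2.755 1.152
v -2.356 -3.501 1.16
v -1.862 -3.348 1.047
v -1.909 -2.586 1.866
v -2.404 -2.739 1.98
v -1.972 -3.223 0.924
v -2.019 -2.461 1.744
v -2.14 -3.14 0.837
v -2.188 -2.378 1.657
v -2.342 -3.112 0.8
v -2.389 -2.351 1.62
v -2.545 -3.144 0.817
v -2.593 -2.382 1.637
v -2.72 -3.23 0.887
v -2.768 -2.468 1.706
v -2.84 -3.357 0.998
v -2.887 -2.595 1.818
v -2.886 -3.506 1.134
v -2.933 -2.744 1.954
v -2.851 -3.654 1.274
v -2.898 -2.892 2.093
v -2.741 -3.779 1.396
v -2.788 -3.017 2.216
v -2.572 -3.862 1.483
v -2.62 -3.1 2.303
v -2.371 -3.889 1.52
v -2.418 -3.128 2.34
v -2.167 -3.858 1.503
v -2.215 -3.096 2.323
v -1.992 -3.772 1.434
v -2.04 -3.01 2.253
v -1.873 -3.645 1.322
v -1.92 -2.883 2.142
v -1.827 -3.496 1.186
v -1.874 -2.734 2.006
f 2 1 5
f 2 5 3
f 3 5 6
f 3 6 4
f 5 1 7
f 5 7 6
f 6 7 8
f 6 8 4
f 7 1 9
f 7 9 8
f 8 9 10
f 8 10 4
f 9 1 11
f 9 11 10
f 10 11 12
f 10 12 4
f 11 1 13
f 11 13 12
f 12 13 14
f 12 14 4
f 13 1 15
f 13 15 14
f 14 15 16
f 14 16 4
f 15 1 17
f 15 17 16
f 16 17 18
f 16 18 4
f 17 1 19
f 17 19 18
f 18 19 20
f 18 20 4
f 19 1 21
f 19 21 20
f 20 21 22
f 20 22 4
f 21 1 23
f 21 23 22
f 22 23 24
f 22 24 4
f 23 1 25
f 23 25 24
f 24 25 26
f 24 26 4
f 25 1 27
f 25 27 26
f 26 27 28
f 26 28 4
f 27 1 2
f 27 2 28
f 28 2 3
f 28 3 4
f 30 29 32
f 30 32 31
f 32 29 33
f 32 33 31
f 33 29 34
f 33 34 31
f 34 29 35
f 34 35 31
f 35 29 36
f 35 36 31
f 36 29 37
f 36 37 31
f 37 29 38
f 37 38 31
f 38 29 39
f 38 39 31
f 39 29 40
f 39 40 31
f 40 29 30
f 40 30 31
f 42 41 44
f 42 44 43
f 44 41 45
f 44 45 43
f 45 41 46
f 45 46 43
f 46 41 47
f 46 47 43
f 47 41 48
f 47 48 43
f 48 41 49
f 48 49 43
f 49 41 50
f 49 50 43
f 50 41 42
f 50 42 43
f 52 51 55
f 52 55 53
f 53 55 56
f 53 56 54
f 55 51 57
f 55 57 56
f 56 57 58
f 56 58 54
f 57 51 59
f 57 59 58
f 58 59 60
f 58 60 54
f 59 51 61
f 59 61 60
f 60 61 62
f 60 62 54
f 61 51 63
f 61 63 62
f 62 63 64
f 62 64 54
f 63 51 65
f 63 65 64
f 64 65 66
f 64 66 54
f 65 51 67
f 65 67 66
f 66 67 68
f 66 68 54
f 67 51 69
f 67 69 68
f 68 69 70
f 68 70 54
f 69 51 71
f 69 71 70
f 70 71 72
f 70 72 54
f 71 51 73
f 71 73 72
f 72 73 74
f 72 74 54
f 73 51 75
f 73 75 74
f 74 75 76
f 74 76 54
f 75 51 77
f 75 77 76
f 76 77 78
f 76 78 54
f 77 51 79
f 77 79 78
f 78 79 80
f 78 80 54
f 79 51 81
f 79 81 80
f 80 81 82
f 80 82 54
f 81 51 83
f 81 83 82
f 82 83 84
f 82 84 54
f 83 51 52
f 83 52 84
f 84 52 53
f 84 53 54



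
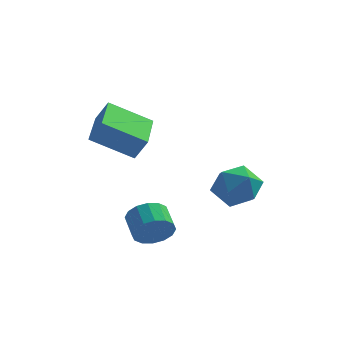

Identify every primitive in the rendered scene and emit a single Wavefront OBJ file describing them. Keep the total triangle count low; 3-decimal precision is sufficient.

v -2.115 -0.558 -0.219
v -3.626 -0.769 0.64
v -2.273 1.395 -0.016
v -3.784 1.184 0.842
v -1.656 -0.604 0.578
v -3.167 -0.815 1.436
v -1.814 1.349 0.78
v -3.325 1.138 1.639
v 0.245 3.207 -2.4
v 1.111 3.549 -2.79
v 0.749 1.671 -2.63
v 1.615 2.013 -3.02
v 1.421 2.134 -2.036
v 1.11 3.083 -1.894
v 0.75 2.137 -3.526
v 0.439 3.086 -3.384
v 1.424 2.888 -3.485
v 1.838 2.886 -2.565
v 0.022 2.334 -2.855
v 0.436 2.332 -1.935
v -1.385 -1.071 -3.399
v -1.117 -0.651 -3.973
v -1.507 0.17 -3.556
v -1.775 -0.249 -2.981
v -1.477 -0.763 -4.088
v -1.866 0.058 -3.67
v -1.812 -0.958 -4.018
v -2.201 -0.137 -3.6
v -2.032 -1.182 -3.782
v -2.421 -0.361 -3.364
v -2.08 -1.377 -3.443
v -2.469 -0.556 -3.026
v -1.941 -1.489 -3.093
v -2.33 -0.668 -2.675
v -1.653 -1.49 -2.824
v -2.043 -0.669 -2.407
v -1.294 -1.378 -2.71
v -1.683 -0.557 -2.292
v -0.959 -1.183 -2.78
v -1.348 -0.362 -2.362
v -0.739 -0.959 -3.016
v -1.128 -0.138 -2.598
v -0.691 -0.764 -3.354
v -1.08 0.057 -2.937
v -0.83 -0.652 -3.705
v -1.219 0.169 -3.287
f 2 4 1
f 5 2 1
f 1 4 3
f 3 5 1
f 2 8 4
f 6 2 5
f 6 8 2
f 4 8 3
f 7 5 3
f 3 8 7
f 7 6 5
f 8 6 7
f 9 20 14
f 9 14 10
f 9 10 16
f 9 16 19
f 9 19 20
f 10 14 18
f 14 20 13
f 20 19 11
f 19 16 15
f 16 10 17
f 12 18 13
f 12 13 11
f 12 11 15
f 12 15 17
f 12 17 18
f 13 18 14
f 11 13 20
f 15 11 19
f 17 15 16
f 18 17 10
f 22 21 25
f 22 25 23
f 23 25 26
f 23 26 24
f 25 21 27
f 25 27 26
f 26 27 28
f 26 28 24
f 27 21 29
f 27 29 28
f 28 29 30
f 28 30 24
f 29 21 31
f 29 31 30
f 30 31 32
f 30 32 24
f 31 21 33
f 31 33 32
f 32 33 34
f 32 34 24
f 33 21 35
f 33 35 34
f 34 35 36
f 34 36 24
f 35 21 37
f 35 37 36
f 36 37 38
f 36 38 24
f 37 21 39
f 37 39 38
f 38 39 40
f 38 40 24
f 39 21 41
f 39 41 40
f 40 41 42
f 40 42 24
f 41 21 43
f 41 43 42
f 42 43 44
f 42 44 24
f 43 21 45
f 43 45 44
f 44 45 46
f 44 46 24
f 45 21 22
f 45 22 46
f 46 22 23
f 46 23 24



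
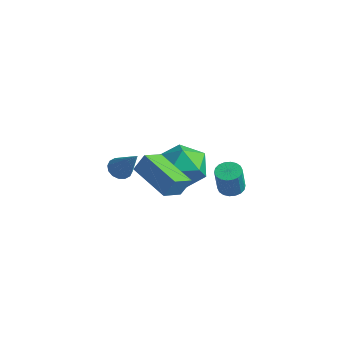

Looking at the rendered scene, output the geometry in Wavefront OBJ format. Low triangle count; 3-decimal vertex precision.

v -0.613 -3.573 0.86
v -0.373 -3.201 1.598
v -0.622 -2.616 0.381
v -0.382 -2.245 1.119
v 1.202 -3.795 0.381
v 1.442 -3.424 1.119
v 1.193 -2.839 -0.098
v 1.433 -2.467 0.64
v -3.639 -1.288 -1.978
v -3.329 -1.692 -2.233
v -2.581 -1.332 -0.622
v -3.208 -1.437 -2.319
v -3.203 -1.142 -2.314
v -3.315 -0.886 -2.218
v -3.514 -0.738 -2.058
v -3.746 -0.738 -1.876
v -3.95 -0.885 -1.722
v -4.071 -1.14 -1.636
v -4.076 -1.435 -1.641
v -3.964 -1.69 -1.737
v -3.765 -1.838 -1.897
v -3.532 -1.839 -2.079
v -0.79 2.424 -3.759
v -0.233 2.619 -3.758
v -0.113 2.27 -2.48
v -0.67 2.076 -2.481
v -0.37 2.832 -3.687
v -0.249 2.483 -2.41
v -0.589 2.964 -3.631
v -0.469 2.615 -2.353
v -0.849 2.989 -3.599
v -0.728 2.641 -2.321
v -1.097 2.903 -3.6
v -0.976 2.554 -2.322
v -1.284 2.721 -3.631
v -1.163 2.373 -2.354
v -1.373 2.481 -3.688
v -1.253 2.133 -2.411
v -1.347 2.23 -3.76
v -1.227 1.881 -2.482
v -1.211 2.017 -3.83
v -1.09 1.668 -2.553
v -0.991 1.885 -3.887
v -0.871 1.536 -2.609
v -0.732 1.859 -3.919
v -0.611 1.511 -2.641
v -0.484 1.946 -3.918
v -0.363 1.597 -2.64
v -0.297 2.127 -3.886
v -0.176 1.779 -2.609
v -0.207 2.367 -3.829
v -0.087 2.019 -2.552
v -2.238 -0.076 -1.537
v -1.465 0.826 -1.539
v -0.895 -1.226 -0.781
v -0.122 -0.324 -0.783
v -1.051 -0.308 -0.043
v -1.881 0.403 -0.51
v -0.479 -0.803 -1.81
v -1.309 -0.092 -2.277
v -0.378 0.377 -1.708
v -0.731 0.683 -0.616
v -1.629 -1.083 -1.704
v -1.982 -0.777 -0.612
f 2 4 1
f 5 2 1
f 1 4 3
f 3 5 1
f 2 8 4
f 6 2 5
f 6 8 2
f 4 8 3
f 7 5 3
f 3 8 7
f 7 6 5
f 8 6 7
f 10 9 12
f 10 12 11
f 12 9 13
f 12 13 11
f 13 9 14
f 13 14 11
f 14 9 15
f 14 15 11
f 15 9 16
f 15 16 11
f 16 9 17
f 16 17 11
f 17 9 18
f 17 18 11
f 18 9 19
f 18 19 11
f 19 9 20
f 19 20 11
f 20 9 21
f 20 21 11
f 21 9 22
f 21 22 11
f 22 9 10
f 22 10 11
f 24 23 27
f 24 27 25
f 25 27 28
f 25 28 26
f 27 23 29
f 27 29 28
f 28 29 30
f 28 30 26
f 29 23 31
f 29 31 30
f 30 31 32
f 30 32 26
f 31 23 33
f 31 33 32
f 32 33 34
f 32 34 26
f 33 23 35
f 33 35 34
f 34 35 36
f 34 36 26
f 35 23 37
f 35 37 36
f 36 37 38
f 36 38 26
f 37 23 39
f 37 39 38
f 38 39 40
f 38 40 26
f 39 23 41
f 39 41 40
f 40 41 42
f 40 42 26
f 41 23 43
f 41 43 42
f 42 43 44
f 42 44 26
f 43 23 45
f 43 45 44
f 44 45 46
f 44 46 26
f 45 23 47
f 45 47 46
f 46 47 48
f 46 48 26
f 47 23 49
f 47 49 48
f 48 49 50
f 48 50 26
f 49 23 51
f 49 51 50
f 50 51 52
f 50 52 26
f 51 23 24
f 51 24 52
f 52 24 25
f 52 25 26
f 53 64 58
f 53 58 54
f 53 54 60
f 53 60 63
f 53 63 64
f 54 58 62
f 58 64 57
f 64 63 55
f 63 60 59
f 60 54 61
f 56 62 57
f 56 57 55
f 56 55 59
f 56 59 61
f 56 61 62
f 57 62 58
f 55 57 64
f 59 55 63
f 61 59 60
f 62 61 54



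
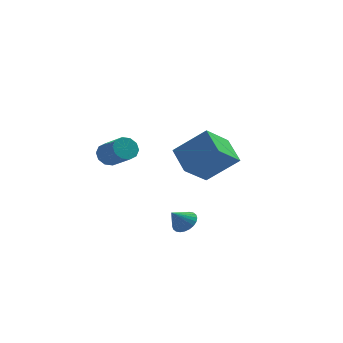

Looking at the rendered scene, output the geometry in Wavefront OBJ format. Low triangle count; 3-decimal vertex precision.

v -1.397 -2.27 1.235
v -0.989 -1.748 1.39
v -0.035 -2.729 2.179
v -0.443 -3.25 2.025
v -1.277 -1.783 1.694
v -0.322 -2.763 2.484
v -1.61 -2.003 1.824
v -0.656 -2.984 2.613
v -1.862 -2.326 1.728
v -0.908 -3.306 2.518
v -1.937 -2.627 1.444
v -0.982 -3.607 2.234
v -1.805 -2.791 1.081
v -0.851 -3.772 1.87
v -1.518 -2.757 0.776
v -0.563 -3.737 1.566
v -1.184 -2.536 0.647
v -0.23 -3.517 1.436
v -0.932 -2.214 0.742
v 0.022 -3.194 1.532
v -0.858 -1.913 1.026
v 0.097 -2.893 1.816
v 2.122 3.788 -1.368
v 2.411 3.972 -0.99
v 2.426 2.636 -0.353
v 2.138 2.452 -0.732
v 2.182 4.006 -0.911
v 2.198 2.671 -0.275
v 1.94 3.991 -0.938
v 1.955 2.655 -0.301
v 1.74 3.929 -1.062
v 1.755 2.594 -0.426
v 1.627 3.835 -1.257
v 1.642 2.499 -0.621
v 1.628 3.73 -1.478
v 1.643 2.394 -0.841
v 1.742 3.638 -1.673
v 1.757 2.303 -1.036
v 1.943 3.581 -1.799
v 1.958 2.245 -1.162
v 2.185 3.571 -1.826
v 2.201 2.235 -1.189
v 2.413 3.61 -1.748
v 2.429 2.275 -1.111
v 2.575 3.691 -1.583
v 2.59 2.355 -0.946
v 2.632 3.793 -1.369
v 2.648 2.457 -0.732
v 2.573 3.895 -1.155
v 2.588 2.559 -0.518
v 2.005 -1.49 -3.24
v 2.364 -1.137 -2.754
v 1.455 -2.03 -2.44
v 2.149 -0.973 -2.791
v 1.912 -0.887 -2.896
v 1.689 -0.893 -3.053
v 1.514 -0.991 -3.239
v 1.414 -1.164 -3.425
v 1.403 -1.386 -3.583
v 1.484 -1.625 -3.688
v 1.645 -1.843 -3.725
v 1.86 -2.007 -3.689
v 2.097 -2.092 -3.583
v 2.32 -2.086 -3.426
v 2.495 -1.989 -3.24
v 2.595 -1.816 -3.054
v 2.606 -1.593 -2.896
v 2.525 -1.355 -2.791
v 2.31 -3.907 1.01
v 1.616 -2.741 1.819
v 3.158 -2.707 0.006
v 2.464 -1.54 0.815
v 3.856 -3.9 2.325
v 3.162 -2.733 3.134
v 4.704 -2.699 1.321
v 4.01 -1.533 2.13
f 2 1 5
f 2 5 3
f 3 5 6
f 3 6 4
f 5 1 7
f 5 7 6
f 6 7 8
f 6 8 4
f 7 1 9
f 7 9 8
f 8 9 10
f 8 10 4
f 9 1 11
f 9 11 10
f 10 11 12
f 10 12 4
f 11 1 13
f 11 13 12
f 12 13 14
f 12 14 4
f 13 1 15
f 13 15 14
f 14 15 16
f 14 16 4
f 15 1 17
f 15 17 16
f 16 17 18
f 16 18 4
f 17 1 19
f 17 19 18
f 18 19 20
f 18 20 4
f 19 1 21
f 19 21 20
f 20 21 22
f 20 22 4
f 21 1 2
f 21 2 22
f 22 2 3
f 22 3 4
f 24 23 27
f 24 27 25
f 25 27 28
f 25 28 26
f 27 23 29
f 27 29 28
f 28 29 30
f 28 30 26
f 29 23 31
f 29 31 30
f 30 31 32
f 30 32 26
f 31 23 33
f 31 33 32
f 32 33 34
f 32 34 26
f 33 23 35
f 33 35 34
f 34 35 36
f 34 36 26
f 35 23 37
f 35 37 36
f 36 37 38
f 36 38 26
f 37 23 39
f 37 39 38
f 38 39 40
f 38 40 26
f 39 23 41
f 39 41 40
f 40 41 42
f 40 42 26
f 41 23 43
f 41 43 42
f 42 43 44
f 42 44 26
f 43 23 45
f 43 45 44
f 44 45 46
f 44 46 26
f 45 23 47
f 45 47 46
f 46 47 48
f 46 48 26
f 47 23 49
f 47 49 48
f 48 49 50
f 48 50 26
f 49 23 24
f 49 24 50
f 50 24 25
f 50 25 26
f 52 51 54
f 52 54 53
f 54 51 55
f 54 55 53
f 55 51 56
f 55 56 53
f 56 51 57
f 56 57 53
f 57 51 58
f 57 58 53
f 58 51 59
f 58 59 53
f 59 51 60
f 59 60 53
f 60 51 61
f 60 61 53
f 61 51 62
f 61 62 53
f 62 51 63
f 62 63 53
f 63 51 64
f 63 64 53
f 64 51 65
f 64 65 53
f 65 51 66
f 65 66 53
f 66 51 67
f 66 67 53
f 67 51 68
f 67 68 53
f 68 51 52
f 68 52 53
f 70 72 69
f 73 70 69
f 69 72 71
f 71 73 69
f 70 76 72
f 74 70 73
f 74 76 70
f 72 76 71
f 75 73 71
f 71 76 75
f 75 74 73
f 76 74 75



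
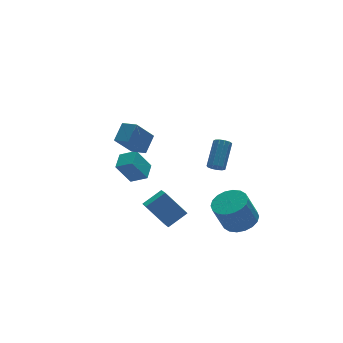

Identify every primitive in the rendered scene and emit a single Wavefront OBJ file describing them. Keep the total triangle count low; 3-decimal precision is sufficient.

v 0.356 -2.063 2.697
v 0.551 -1.793 2.285
v 1.52 -0.746 3.431
v 1.324 -1.017 3.843
v 0.301 -1.652 2.367
v 1.27 -0.605 3.514
v 0.068 -1.641 2.554
v 1.037 -0.595 3.701
v -0.073 -1.765 2.787
v 0.896 -0.718 3.933
v -0.078 -1.983 2.99
v 0.89 -0.937 4.137
v 0.054 -2.227 3.101
v 1.023 -1.18 4.247
v 0.282 -2.419 3.083
v 1.251 -1.372 4.23
v 0.534 -2.498 2.942
v 1.503 -1.451 4.089
v 0.729 -2.439 2.724
v 1.698 -1.392 3.871
v 0.805 -2.26 2.497
v 1.774 -1.214 3.643
v 0.739 -2.02 2.333
v 1.708 -0.973 3.48
v -3.223 -3.368 -0.182
v -4.076 -2.436 1.156
v -2.911 -2.265 -0.752
v -3.765 -1.333 0.585
v -2.055 -3.327 0.535
v -2.909 -2.395 1.872
v -1.744 -2.224 -0.036
v -2.597 -1.292 1.302
v -3.552 0.797 4.262
v -2.735 1.448 5.052
v -4.01 1.664 4.021
v -3.193 2.315 4.811
v -2.387 1.025 2.869
v -1.57 1.676 3.659
v -2.845 1.892 2.628
v -2.028 2.543 3.418
v 1.2 -3.38 -1.049
v 2.181 -3.451 -0.627
v 1.441 -3.472 1.09
v 0.46 -3.4 0.669
v 2.11 -2.981 -0.652
v 1.37 -3.002 1.066
v 1.859 -2.59 -0.755
v 1.119 -2.611 0.962
v 1.478 -2.355 -0.917
v 0.738 -2.376 0.801
v 1.041 -2.323 -1.104
v 0.302 -2.344 0.613
v 0.636 -2.5 -1.281
v -0.104 -2.521 0.437
v 0.343 -2.852 -1.411
v -0.397 -2.873 0.306
v 0.219 -3.308 -1.47
v -0.521 -3.329 0.247
v 0.29 -3.778 -1.446
v -0.45 -3.799 0.272
v 0.541 -4.169 -1.342
v -0.199 -4.19 0.375
v 0.922 -4.404 -1.181
v 0.182 -4.425 0.537
v 1.358 -4.436 -0.993
v 0.619 -4.457 0.724
v 1.764 -4.259 -0.817
v 1.024 -4.28 0.901
v 2.057 -3.907 -0.686
v 1.317 -3.928 1.031
v -1.343 3.013 -0.748
v -2.198 3.194 0.651
v -2.056 3.743 -1.279
v -2.912 3.924 0.121
v -0.648 3.916 -0.441
v -1.504 4.097 0.959
v -1.362 4.646 -0.971
v -2.217 4.827 0.428
f 2 1 5
f 2 5 3
f 3 5 6
f 3 6 4
f 5 1 7
f 5 7 6
f 6 7 8
f 6 8 4
f 7 1 9
f 7 9 8
f 8 9 10
f 8 10 4
f 9 1 11
f 9 11 10
f 10 11 12
f 10 12 4
f 11 1 13
f 11 13 12
f 12 13 14
f 12 14 4
f 13 1 15
f 13 15 14
f 14 15 16
f 14 16 4
f 15 1 17
f 15 17 16
f 16 17 18
f 16 18 4
f 17 1 19
f 17 19 18
f 18 19 20
f 18 20 4
f 19 1 21
f 19 21 20
f 20 21 22
f 20 22 4
f 21 1 23
f 21 23 22
f 22 23 24
f 22 24 4
f 23 1 2
f 23 2 24
f 24 2 3
f 24 3 4
f 26 28 25
f 29 26 25
f 25 28 27
f 27 29 25
f 26 32 28
f 30 26 29
f 30 32 26
f 28 32 27
f 31 29 27
f 27 32 31
f 31 30 29
f 32 30 31
f 34 36 33
f 37 34 33
f 33 36 35
f 35 37 33
f 34 40 36
f 38 34 37
f 38 40 34
f 36 40 35
f 39 37 35
f 35 40 39
f 39 38 37
f 40 38 39
f 42 41 45
f 42 45 43
f 43 45 46
f 43 46 44
f 45 41 47
f 45 47 46
f 46 47 48
f 46 48 44
f 47 41 49
f 47 49 48
f 48 49 50
f 48 50 44
f 49 41 51
f 49 51 50
f 50 51 52
f 50 52 44
f 51 41 53
f 51 53 52
f 52 53 54
f 52 54 44
f 53 41 55
f 53 55 54
f 54 55 56
f 54 56 44
f 55 41 57
f 55 57 56
f 56 57 58
f 56 58 44
f 57 41 59
f 57 59 58
f 58 59 60
f 58 60 44
f 59 41 61
f 59 61 60
f 60 61 62
f 60 62 44
f 61 41 63
f 61 63 62
f 62 63 64
f 62 64 44
f 63 41 65
f 63 65 64
f 64 65 66
f 64 66 44
f 65 41 67
f 65 67 66
f 66 67 68
f 66 68 44
f 67 41 69
f 67 69 68
f 68 69 70
f 68 70 44
f 69 41 42
f 69 42 70
f 70 42 43
f 70 43 44
f 72 74 71
f 75 72 71
f 71 74 73
f 73 75 71
f 72 78 74
f 76 72 75
f 76 78 72
f 74 78 73
f 77 75 73
f 73 78 77
f 77 76 75
f 78 76 77



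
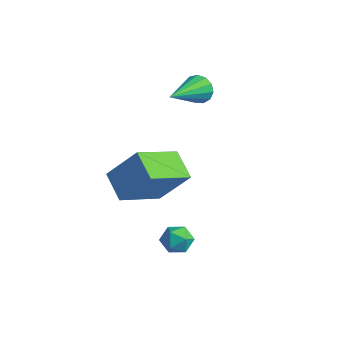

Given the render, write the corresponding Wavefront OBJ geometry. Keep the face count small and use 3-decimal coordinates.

v 0.795 0.312 -2.832
v 1.181 0.458 -3.415
v 0.379 -0.638 -3.345
v 0.765 -0.492 -3.928
v 1.091 -0.692 -3.325
v 1.349 -0.105 -3.007
v 0.211 -0.075 -3.753
v 0.469 0.512 -3.435
v 0.82 0.219 -3.984
v 1.364 -0.162 -3.72
v 0.196 -0.018 -3.04
v 0.74 -0.399 -2.776
v -0.908 -1.482 -1.298
v -2.088 -1.126 -0.657
v -0.823 0.467 -2.225
v -2.004 0.823 -1.584
v 0.124 -0.803 0.224
v -1.057 -0.447 0.865
v 0.208 1.146 -0.703
v -0.972 1.502 -0.062
v -2.257 3.781 1.784
v -1.843 3.674 1.229
v -1.823 1.879 2.476
v -1.614 3.828 1.511
v -1.589 3.968 1.879
v -1.776 4.048 2.217
v -2.116 4.044 2.417
v -2.5 3.956 2.416
v -2.808 3.812 2.215
v -2.94 3.659 1.877
v -2.856 3.544 1.509
v -2.581 3.505 1.228
v -2.204 3.553 1.124
f 1 12 6
f 1 6 2
f 1 2 8
f 1 8 11
f 1 11 12
f 2 6 10
f 6 12 5
f 12 11 3
f 11 8 7
f 8 2 9
f 4 10 5
f 4 5 3
f 4 3 7
f 4 7 9
f 4 9 10
f 5 10 6
f 3 5 12
f 7 3 11
f 9 7 8
f 10 9 2
f 14 16 13
f 17 14 13
f 13 16 15
f 15 17 13
f 14 20 16
f 18 14 17
f 18 20 14
f 16 20 15
f 19 17 15
f 15 20 19
f 19 18 17
f 20 18 19
f 22 21 24
f 22 24 23
f 24 21 25
f 24 25 23
f 25 21 26
f 25 26 23
f 26 21 27
f 26 27 23
f 27 21 28
f 27 28 23
f 28 21 29
f 28 29 23
f 29 21 30
f 29 30 23
f 30 21 31
f 30 31 23
f 31 21 32
f 31 32 23
f 32 21 33
f 32 33 23
f 33 21 22
f 33 22 23



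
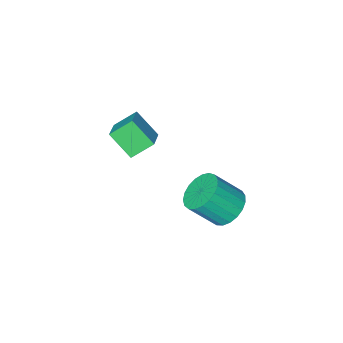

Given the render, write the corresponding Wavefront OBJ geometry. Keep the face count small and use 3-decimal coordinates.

v -2.342 1.724 -2.649
v -1.785 2.672 -2.622
v -0.682 1.985 -1.263
v -1.238 1.036 -1.291
v -2.116 2.747 -2.315
v -1.013 2.06 -0.957
v -2.486 2.645 -2.066
v -1.383 1.958 -0.708
v -2.831 2.384 -1.918
v -1.728 1.697 -0.56
v -3.091 2.008 -1.896
v -1.988 1.321 -0.538
v -3.222 1.584 -2.005
v -2.119 0.897 -0.646
v -3.201 1.183 -2.225
v -2.097 0.496 -0.866
v -3.031 0.876 -2.518
v -1.927 0.189 -1.16
v -2.742 0.716 -2.834
v -1.638 0.029 -1.476
v -2.383 0.729 -3.118
v -1.28 0.042 -1.76
v -2.018 0.915 -3.321
v -0.915 0.228 -1.963
v -1.708 1.24 -3.408
v -0.605 0.553 -2.049
v -1.508 1.649 -3.363
v -0.405 0.962 -2.005
v -1.452 2.071 -3.196
v -0.349 1.384 -1.837
v -1.55 2.433 -2.933
v -0.447 1.746 -1.575
v -0.447 -5.117 -0.974
v -1.495 -4.706 -0.142
v -0.916 -3.974 -2.127
v -1.964 -3.564 -1.295
v 0.444 -4.116 -0.345
v -0.604 -3.706 0.487
v -0.025 -2.974 -1.498
v -1.073 -2.563 -0.666
f 2 1 5
f 2 5 3
f 3 5 6
f 3 6 4
f 5 1 7
f 5 7 6
f 6 7 8
f 6 8 4
f 7 1 9
f 7 9 8
f 8 9 10
f 8 10 4
f 9 1 11
f 9 11 10
f 10 11 12
f 10 12 4
f 11 1 13
f 11 13 12
f 12 13 14
f 12 14 4
f 13 1 15
f 13 15 14
f 14 15 16
f 14 16 4
f 15 1 17
f 15 17 16
f 16 17 18
f 16 18 4
f 17 1 19
f 17 19 18
f 18 19 20
f 18 20 4
f 19 1 21
f 19 21 20
f 20 21 22
f 20 22 4
f 21 1 23
f 21 23 22
f 22 23 24
f 22 24 4
f 23 1 25
f 23 25 24
f 24 25 26
f 24 26 4
f 25 1 27
f 25 27 26
f 26 27 28
f 26 28 4
f 27 1 29
f 27 29 28
f 28 29 30
f 28 30 4
f 29 1 31
f 29 31 30
f 30 31 32
f 30 32 4
f 31 1 2
f 31 2 32
f 32 2 3
f 32 3 4
f 34 36 33
f 37 34 33
f 33 36 35
f 35 37 33
f 34 40 36
f 38 34 37
f 38 40 34
f 36 40 35
f 39 37 35
f 35 40 39
f 39 38 37
f 40 38 39



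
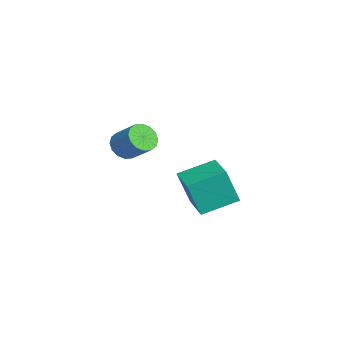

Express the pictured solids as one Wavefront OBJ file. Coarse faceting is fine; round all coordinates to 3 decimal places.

v 0.081 -3.667 3.266
v 0.682 -3.706 2.755
v 1.52 -2.952 3.683
v 0.919 -2.913 4.194
v 0.482 -3.363 2.657
v 1.32 -2.609 3.585
v 0.174 -3.101 2.722
v 1.013 -2.348 3.65
v -0.158 -2.991 2.934
v 0.68 -2.238 3.861
v -0.427 -3.062 3.234
v 0.412 -2.309 4.162
v -0.559 -3.295 3.543
v 0.279 -2.542 4.47
v -0.52 -3.628 3.777
v 0.318 -2.874 4.705
v -0.32 -3.971 3.875
v 0.518 -3.217 4.803
v -0.013 -4.232 3.81
v 0.826 -3.479 4.738
v 0.32 -4.342 3.599
v 1.158 -3.589 4.526
v 0.588 -4.271 3.298
v 1.427 -3.518 4.226
v 0.721 -4.038 2.99
v 1.559 -3.285 3.917
v -3.646 -0.227 -2.82
v -3.679 -0.884 -0.868
v -3.985 1.653 -2.193
v -4.019 0.995 -0.241
v -1.921 0.045 -2.699
v -1.955 -0.613 -0.747
v -2.261 1.924 -2.072
v -2.294 1.267 -0.12
f 2 1 5
f 2 5 3
f 3 5 6
f 3 6 4
f 5 1 7
f 5 7 6
f 6 7 8
f 6 8 4
f 7 1 9
f 7 9 8
f 8 9 10
f 8 10 4
f 9 1 11
f 9 11 10
f 10 11 12
f 10 12 4
f 11 1 13
f 11 13 12
f 12 13 14
f 12 14 4
f 13 1 15
f 13 15 14
f 14 15 16
f 14 16 4
f 15 1 17
f 15 17 16
f 16 17 18
f 16 18 4
f 17 1 19
f 17 19 18
f 18 19 20
f 18 20 4
f 19 1 21
f 19 21 20
f 20 21 22
f 20 22 4
f 21 1 23
f 21 23 22
f 22 23 24
f 22 24 4
f 23 1 25
f 23 25 24
f 24 25 26
f 24 26 4
f 25 1 2
f 25 2 26
f 26 2 3
f 26 3 4
f 28 30 27
f 31 28 27
f 27 30 29
f 29 31 27
f 28 34 30
f 32 28 31
f 32 34 28
f 30 34 29
f 33 31 29
f 29 34 33
f 33 32 31
f 34 32 33



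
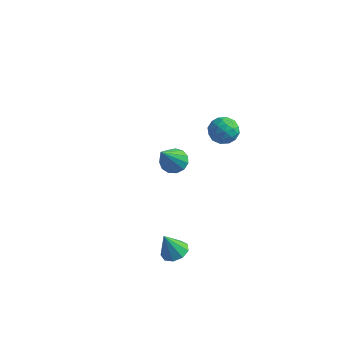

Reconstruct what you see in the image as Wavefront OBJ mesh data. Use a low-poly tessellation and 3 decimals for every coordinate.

v -0.738 3.507 -4.422
v -0.238 3.881 -4.154
v -0.682 2.213 -2.718
v -0.566 4.033 -4.028
v -0.949 4.018 -4.027
v -1.265 3.841 -4.151
v -1.414 3.557 -4.362
v -1.348 3.257 -4.591
v -1.088 3.037 -4.767
v -0.718 2.966 -4.833
v -0.354 3.066 -4.769
v -0.112 3.307 -4.595
v -0.068 3.61 -4.365
v 2.146 1.355 0.889
v 2.443 1.556 1.507
v 3.197 1.144 0.453
v 3.494 1.345 1.071
v 3.115 0.74 1.036
v 2.465 0.87 1.306
v 3.175 1.83 0.654
v 2.525 1.96 0.924
v 3.079 1.849 1.363
v 3.042 1.175 1.599
v 2.598 1.525 0.361
v 2.561 0.851 0.597
v 2.202 1.474 1.236
v 3.438 1.226 0.724
v 3.215 0.87 0.703
v 3.389 0.988 1.067
v 2.215 1.071 1.118
v 2.39 1.189 1.481
v 2.785 0.709 1.205
v 3.25 1.511 0.479
v 3.425 1.629 0.842
v 2.251 1.712 0.893
v 2.425 1.83 1.257
v 2.855 1.991 0.755
v 2.751 1.764 1.515
v 3.368 1.64 1.259
v 3.181 1.926 1.013
v 2.799 2.002 1.172
v 2.729 1.368 1.654
v 3.346 1.244 1.397
v 3.123 0.889 1.377
v 2.742 0.965 1.535
v 3.102 1.541 1.568
v 2.294 1.456 0.563
v 2.911 1.332 0.306
v 2.898 1.735 0.425
v 2.517 1.811 0.583
v 2.272 1.06 0.701
v 2.889 0.936 0.445
v 2.841 0.698 0.788
v 2.459 0.774 0.947
v 2.538 1.159 0.392
v 2.622 -2.471 -4.105
v 3.164 -2.777 -4.003
v 2.258 -2.749 -2.995
v 3.204 -2.364 -3.887
v 2.971 -2.001 -3.872
v 2.576 -1.859 -3.967
v 2.202 -2.003 -4.126
v 2.025 -2.366 -4.275
v 2.127 -2.779 -4.344
v 2.461 -3.048 -4.302
v 2.87 -3.047 -4.167
f 2 1 4
f 2 4 3
f 4 1 5
f 4 5 3
f 5 1 6
f 5 6 3
f 6 1 7
f 6 7 3
f 7 1 8
f 7 8 3
f 8 1 9
f 8 9 3
f 9 1 10
f 9 10 3
f 10 1 11
f 10 11 3
f 11 1 12
f 11 12 3
f 12 1 13
f 12 13 3
f 13 1 2
f 13 2 3
f 14 51 30
f 51 25 54
f 30 54 19
f 51 54 30
f 14 30 26
f 30 19 31
f 26 31 15
f 30 31 26
f 14 26 35
f 26 15 36
f 35 36 21
f 26 36 35
f 14 35 47
f 35 21 50
f 47 50 24
f 35 50 47
f 14 47 51
f 47 24 55
f 51 55 25
f 47 55 51
f 15 31 42
f 31 19 45
f 42 45 23
f 31 45 42
f 19 54 32
f 54 25 53
f 32 53 18
f 54 53 32
f 25 55 52
f 55 24 48
f 52 48 16
f 55 48 52
f 24 50 49
f 50 21 37
f 49 37 20
f 50 37 49
f 21 36 41
f 36 15 38
f 41 38 22
f 36 38 41
f 17 43 29
f 43 23 44
f 29 44 18
f 43 44 29
f 17 29 27
f 29 18 28
f 27 28 16
f 29 28 27
f 17 27 34
f 27 16 33
f 34 33 20
f 27 33 34
f 17 34 39
f 34 20 40
f 39 40 22
f 34 40 39
f 17 39 43
f 39 22 46
f 43 46 23
f 39 46 43
f 18 44 32
f 44 23 45
f 32 45 19
f 44 45 32
f 16 28 52
f 28 18 53
f 52 53 25
f 28 53 52
f 20 33 49
f 33 16 48
f 49 48 24
f 33 48 49
f 22 40 41
f 40 20 37
f 41 37 21
f 40 37 41
f 23 46 42
f 46 22 38
f 42 38 15
f 46 38 42
f 57 56 59
f 57 59 58
f 59 56 60
f 59 60 58
f 60 56 61
f 60 61 58
f 61 56 62
f 61 62 58
f 62 56 63
f 62 63 58
f 63 56 64
f 63 64 58
f 64 56 65
f 64 65 58
f 65 56 66
f 65 66 58
f 66 56 57
f 66 57 58



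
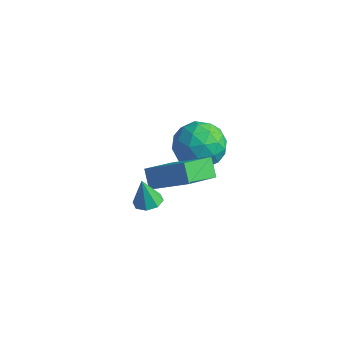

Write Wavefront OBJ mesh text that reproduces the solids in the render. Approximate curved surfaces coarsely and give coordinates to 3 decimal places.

v -1.303 0.03 -3.238
v -1.312 -1.628 -2.27
v 0.186 0.569 -2.302
v 0.177 -1.089 -1.333
v -0.757 -0.351 -3.887
v -0.766 -2.009 -2.918
v 0.732 0.188 -2.95
v 0.723 -1.47 -1.982
v -0.044 -2.933 -2.374
v 0.433 -2.608 -2.251
v -0.316 -2.967 -1.226
v 0.068 -2.355 -2.33
v -0.363 -2.44 -2.435
v -0.607 -2.814 -2.504
v -0.521 -3.257 -2.497
v -0.156 -3.511 -2.418
v 0.275 -3.425 -2.313
v 0.519 -3.052 -2.244
v -2.247 2.502 -3.367
v -1.143 2.844 -3.205
v -1.637 0.836 -4.015
v -0.533 1.178 -3.853
v -1.222 0.976 -2.933
v -1.599 2.006 -2.533
v -1.181 1.674 -4.687
v -1.558 2.704 -4.287
v -0.484 2.332 -4.021
v -0.509 1.901 -2.937
v -2.271 1.779 -4.283
v -2.296 1.348 -3.199
v -1.749 2.819 -3.229
v -1.031 0.861 -3.991
v -1.436 0.743 -3.45
v -0.787 0.943 -3.355
v -2.017 2.326 -2.834
v -1.368 2.527 -2.739
v -1.414 1.43 -2.579
v -1.412 1.153 -4.481
v -0.763 1.354 -4.386
v -1.993 2.737 -3.865
v -1.344 2.937 -3.77
v -1.366 2.25 -4.641
v -0.712 2.719 -3.614
v -0.354 1.74 -3.995
v -0.735 2.032 -4.485
v -0.956 2.637 -4.25
v -0.727 2.466 -2.976
v -0.369 1.487 -3.357
v -0.774 1.368 -2.817
v -0.995 1.973 -2.581
v -0.34 2.165 -3.456
v -2.411 2.193 -3.863
v -2.053 1.214 -4.244
v -1.785 1.707 -4.639
v -2.006 2.312 -4.403
v -2.426 1.94 -3.225
v -2.068 0.961 -3.606
v -1.824 1.043 -2.97
v -2.045 1.648 -2.735
v -2.44 1.515 -3.764
f 2 4 1
f 5 2 1
f 1 4 3
f 3 5 1
f 2 8 4
f 6 2 5
f 6 8 2
f 4 8 3
f 7 5 3
f 3 8 7
f 7 6 5
f 8 6 7
f 10 9 12
f 10 12 11
f 12 9 13
f 12 13 11
f 13 9 14
f 13 14 11
f 14 9 15
f 14 15 11
f 15 9 16
f 15 16 11
f 16 9 17
f 16 17 11
f 17 9 18
f 17 18 11
f 18 9 10
f 18 10 11
f 19 56 35
f 56 30 59
f 35 59 24
f 56 59 35
f 19 35 31
f 35 24 36
f 31 36 20
f 35 36 31
f 19 31 40
f 31 20 41
f 40 41 26
f 31 41 40
f 19 40 52
f 40 26 55
f 52 55 29
f 40 55 52
f 19 52 56
f 52 29 60
f 56 60 30
f 52 60 56
f 20 36 47
f 36 24 50
f 47 50 28
f 36 50 47
f 24 59 37
f 59 30 58
f 37 58 23
f 59 58 37
f 30 60 57
f 60 29 53
f 57 53 21
f 60 53 57
f 29 55 54
f 55 26 42
f 54 42 25
f 55 42 54
f 26 41 46
f 41 20 43
f 46 43 27
f 41 43 46
f 22 48 34
f 48 28 49
f 34 49 23
f 48 49 34
f 22 34 32
f 34 23 33
f 32 33 21
f 34 33 32
f 22 32 39
f 32 21 38
f 39 38 25
f 32 38 39
f 22 39 44
f 39 25 45
f 44 45 27
f 39 45 44
f 22 44 48
f 44 27 51
f 48 51 28
f 44 51 48
f 23 49 37
f 49 28 50
f 37 50 24
f 49 50 37
f 21 33 57
f 33 23 58
f 57 58 30
f 33 58 57
f 25 38 54
f 38 21 53
f 54 53 29
f 38 53 54
f 27 45 46
f 45 25 42
f 46 42 26
f 45 42 46
f 28 51 47
f 51 27 43
f 47 43 20
f 51 43 47

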